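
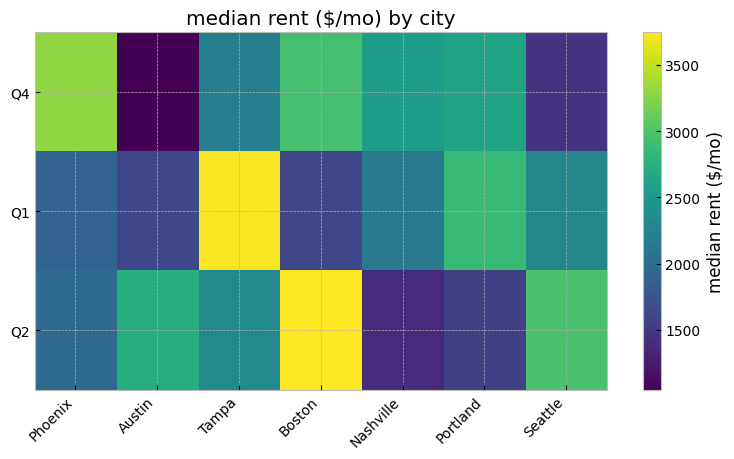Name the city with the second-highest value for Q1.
Portland

Top 3 for Q1: Tampa ≈ 3500, Portland ≈ 3000, Seattle ≈ 2500.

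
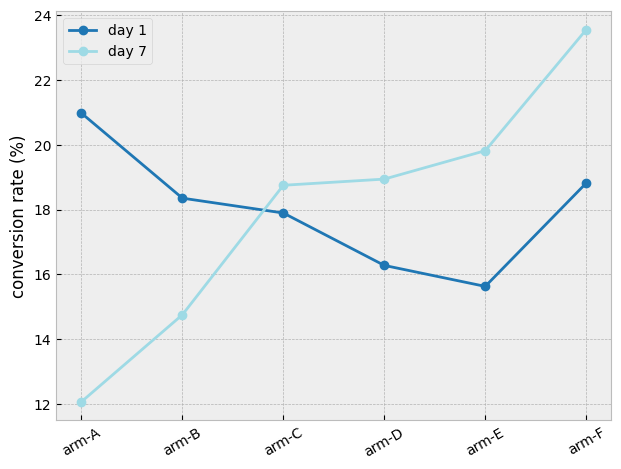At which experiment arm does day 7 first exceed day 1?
arm-C

arm-B: day 7 ≈ 15 vs day 1 ≈ 18 (not yet); arm-C: day 7 ≈ 19 vs day 1 ≈ 18 (first crossover).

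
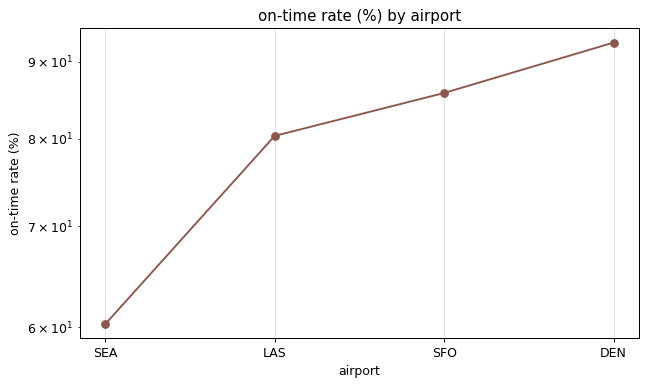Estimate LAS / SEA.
LAS ≈ 80, SEA ≈ 60; 80/60 ≈ 1.33.

≈ 1.33×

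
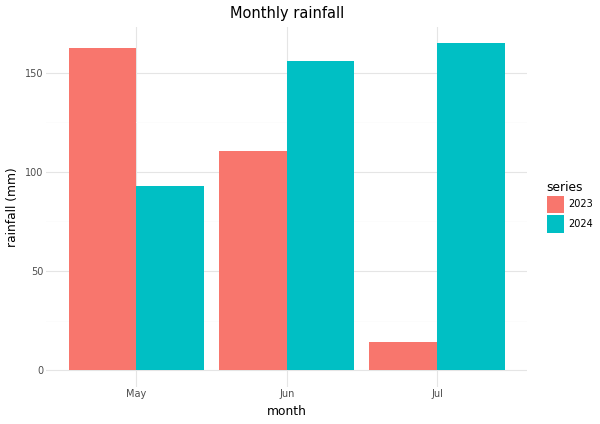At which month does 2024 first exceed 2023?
Jun

May: 2024 ≈ 100 vs 2023 ≈ 160 (not yet); Jun: 2024 ≈ 160 vs 2023 ≈ 120 (first crossover).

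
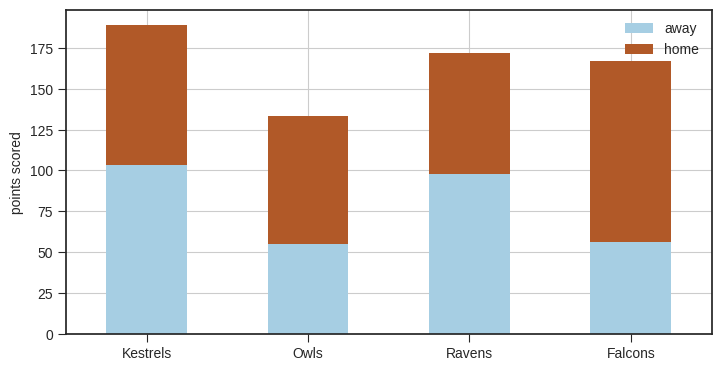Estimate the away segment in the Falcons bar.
≈ 60

away top ≈ 60, bottom ≈ 0; segment ≈ 60.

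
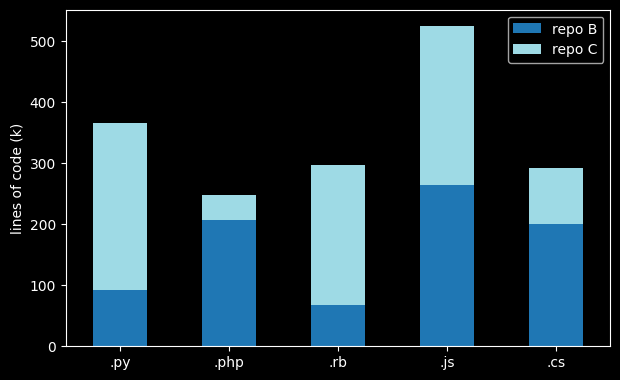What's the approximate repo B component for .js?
repo B top ≈ 250, bottom ≈ 0; segment ≈ 250.

≈ 250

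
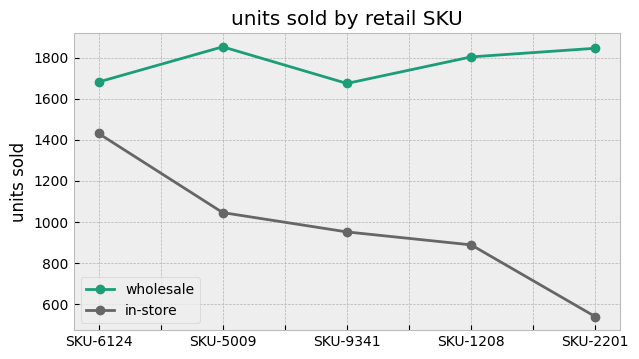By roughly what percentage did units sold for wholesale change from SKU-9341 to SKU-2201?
≈ +12.5%

SKU-9341 ≈ 1600, SKU-2201 ≈ 1800; (1800 − 1600) / 1600 ≈ +12.5%.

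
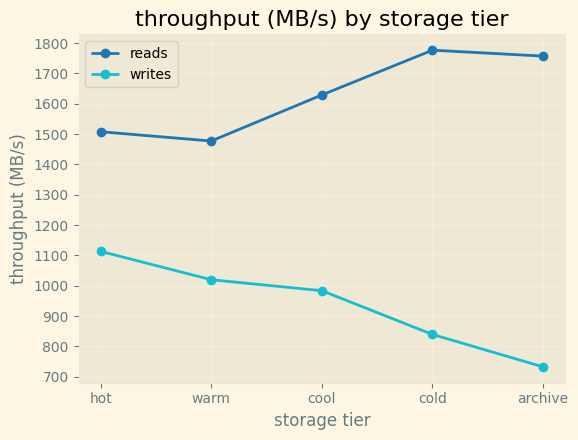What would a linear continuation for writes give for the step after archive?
Last three: 1000, 800, 700 → slope ≈ -150/step → next ≈ 550.

≈ 550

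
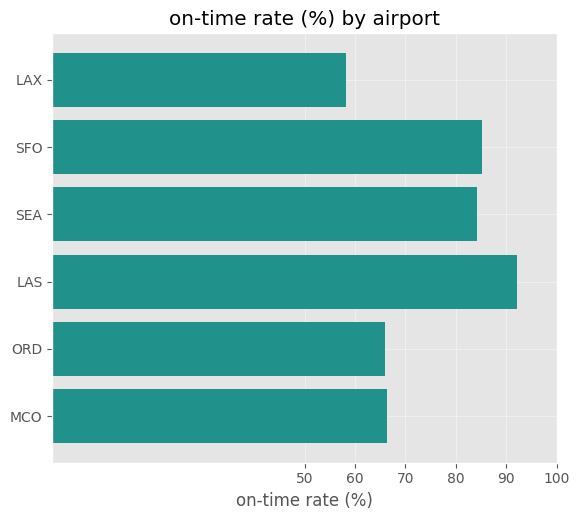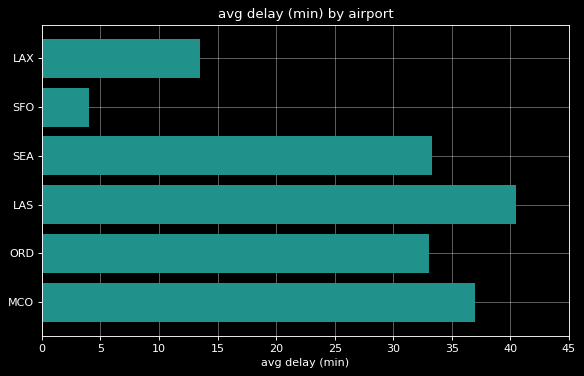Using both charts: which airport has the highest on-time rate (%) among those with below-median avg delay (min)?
SFO

Chart 2 median avg delay (min) ≈ 35; below-median airports: LAX, SFO, ORD. Among those, SFO has the highest on-time rate (%) (≈ 90).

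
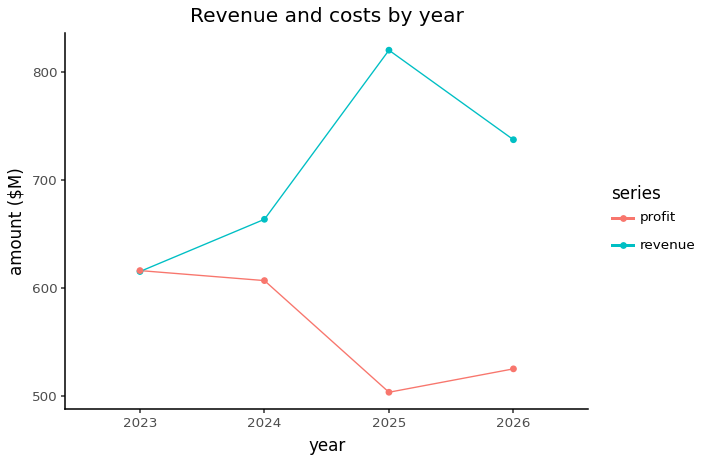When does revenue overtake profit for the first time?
2024

2023: revenue ≈ 600 vs profit ≈ 600 (not yet); 2024: revenue ≈ 650 vs profit ≈ 600 (first crossover).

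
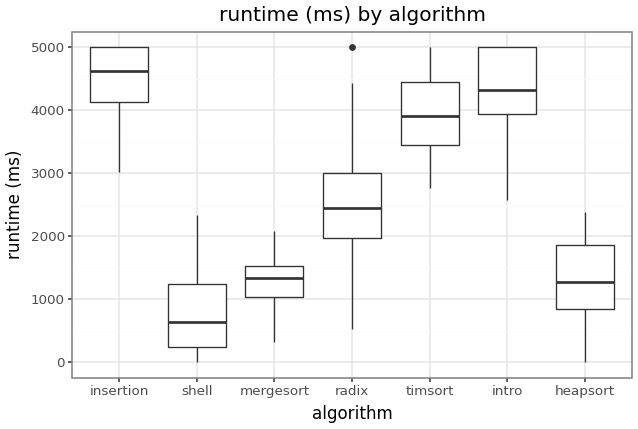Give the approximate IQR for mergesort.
Q3 ≈ 1500, Q1 ≈ 1000; IQR ≈ 500.

≈ 500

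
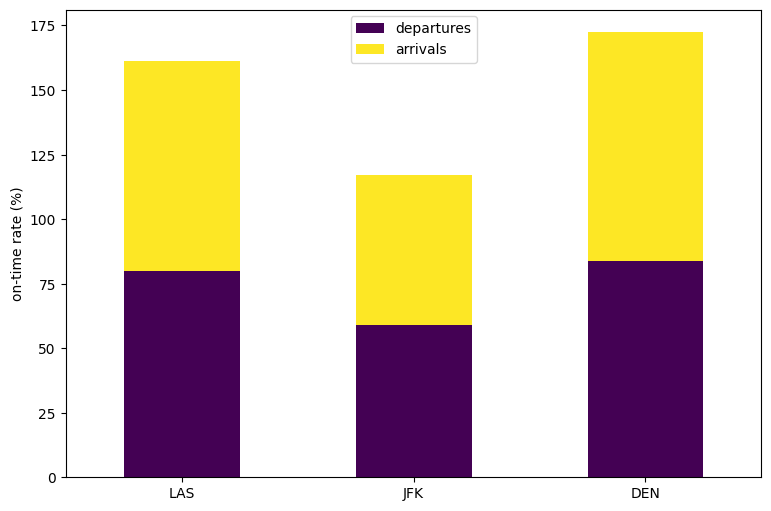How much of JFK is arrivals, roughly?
≈ 60

arrivals top ≈ 120, bottom ≈ 60; segment ≈ 60.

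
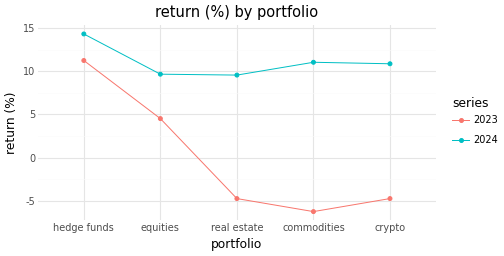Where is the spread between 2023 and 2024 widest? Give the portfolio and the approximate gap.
commodities, ≈ 18 %

commodities: 2023 ≈ -6, 2024 ≈ 12 → gap ≈ 18. Next-largest (crypto) is only ≈ 14.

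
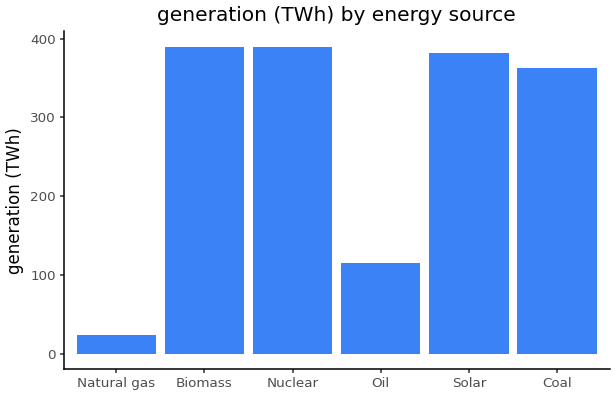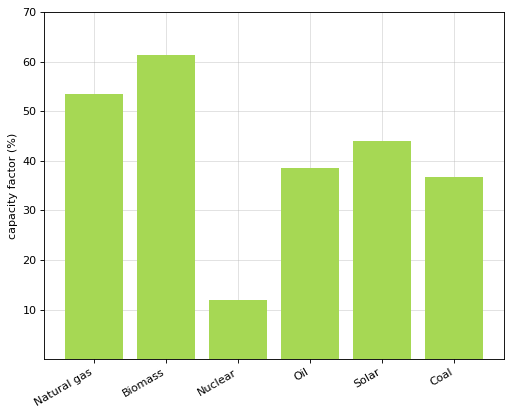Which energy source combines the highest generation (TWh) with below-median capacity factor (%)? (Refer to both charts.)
Nuclear

Chart 2 median capacity factor (%) ≈ 40; below-median energy sources: Nuclear, Oil, Coal. Among those, Nuclear has the highest generation (TWh) (≈ 400).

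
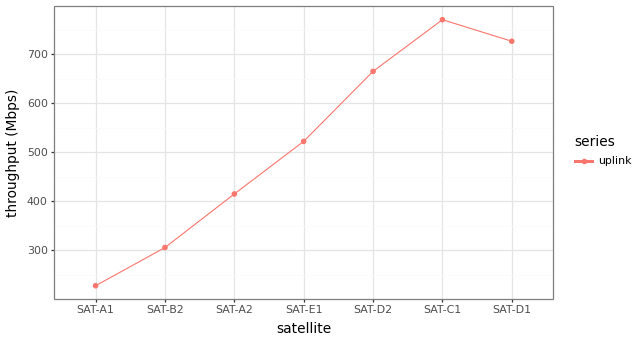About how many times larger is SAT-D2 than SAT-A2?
≈ 1.62×

SAT-D2 ≈ 650, SAT-A2 ≈ 400; 650/400 ≈ 1.62.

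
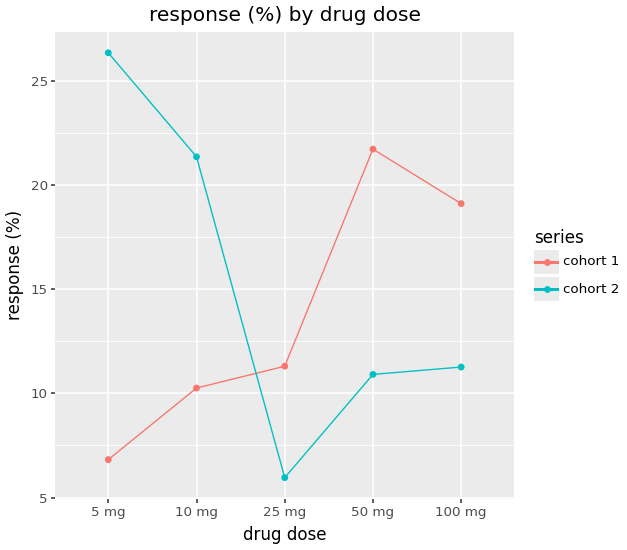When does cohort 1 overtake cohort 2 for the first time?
10 mg: cohort 1 ≈ 10 vs cohort 2 ≈ 22 (not yet); 25 mg: cohort 1 ≈ 12 vs cohort 2 ≈ 6 (first crossover).

25 mg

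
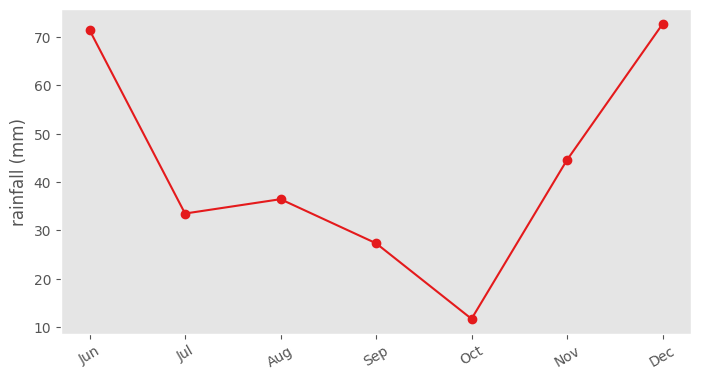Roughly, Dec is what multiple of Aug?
Dec ≈ 70, Aug ≈ 40; 70/40 ≈ 1.75.

≈ 1.75×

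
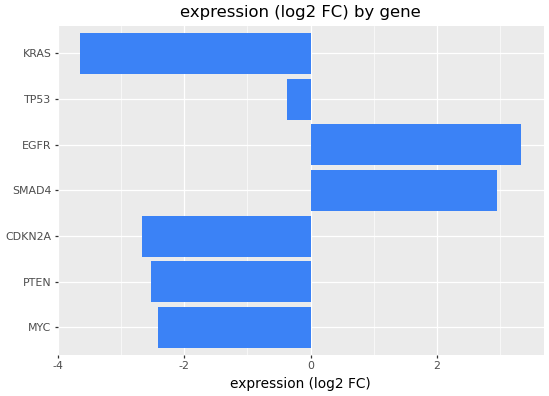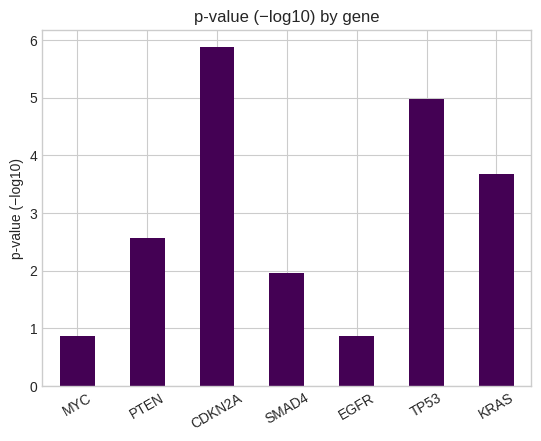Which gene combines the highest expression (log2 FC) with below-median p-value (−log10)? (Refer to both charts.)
EGFR

Chart 2 median p-value (−log10) ≈ 3; below-median genes: MYC, SMAD4, EGFR. Among those, EGFR has the highest expression (log2 FC) (≈ 3.5).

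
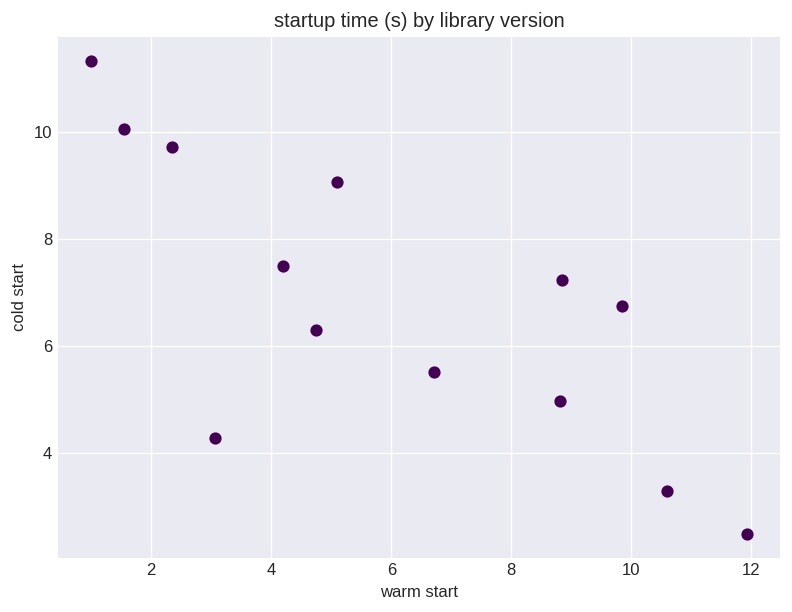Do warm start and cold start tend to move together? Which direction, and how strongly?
Points are negatively correlated; strong (|r| ≈ 0.8).

negative, strong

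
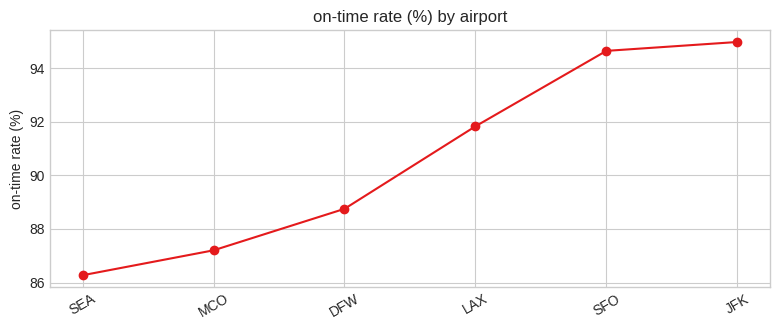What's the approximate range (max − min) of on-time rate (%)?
≈ 9

Max JFK ≈ 95, min SEA ≈ 86; range ≈ 9.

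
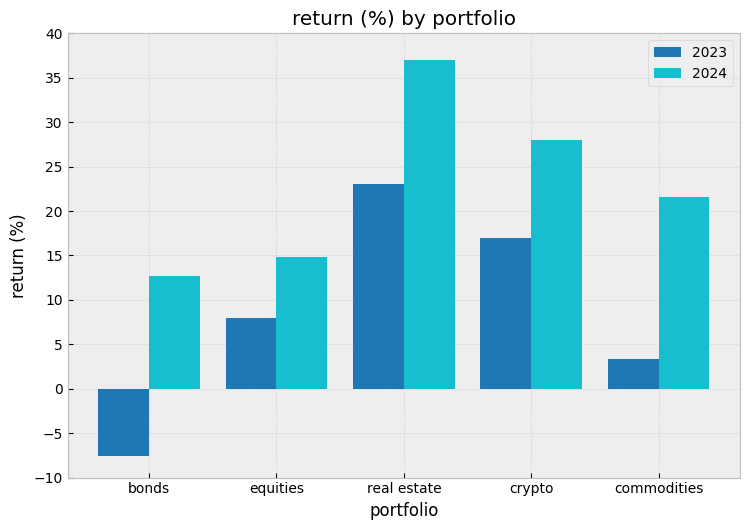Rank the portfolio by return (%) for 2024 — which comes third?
commodities

Top 4 for 2024: real estate ≈ 35, crypto ≈ 30, commodities ≈ 20, equities ≈ 15.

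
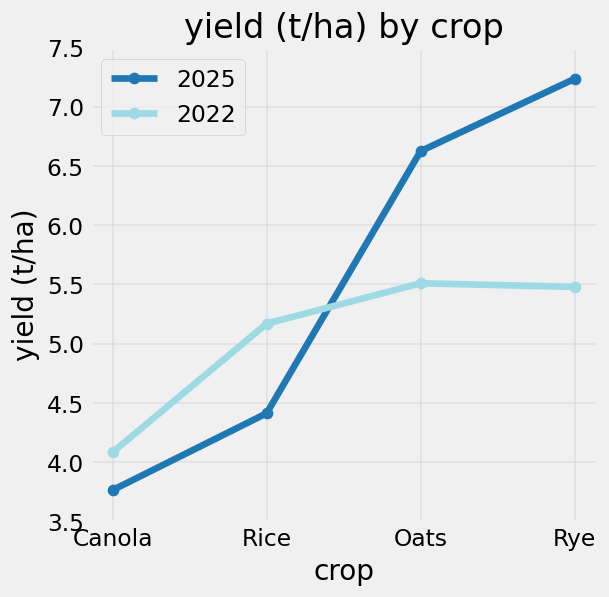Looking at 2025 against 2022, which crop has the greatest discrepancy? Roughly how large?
Rye: 2025 ≈ 7.0, 2022 ≈ 5.5 → gap ≈ 1.5. Next-largest (Oats) is only ≈ 1.0.

Rye, ≈ 1.5 t/ha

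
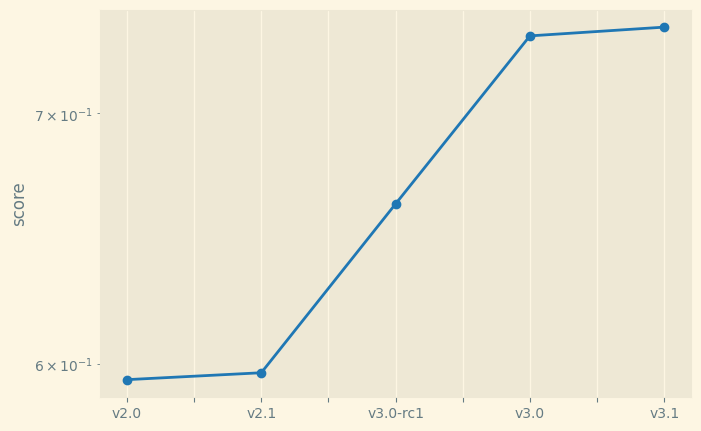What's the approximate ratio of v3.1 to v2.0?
≈ 1.23×

v3.1 ≈ 0.74, v2.0 ≈ 0.60; 0.74/0.60 ≈ 1.23.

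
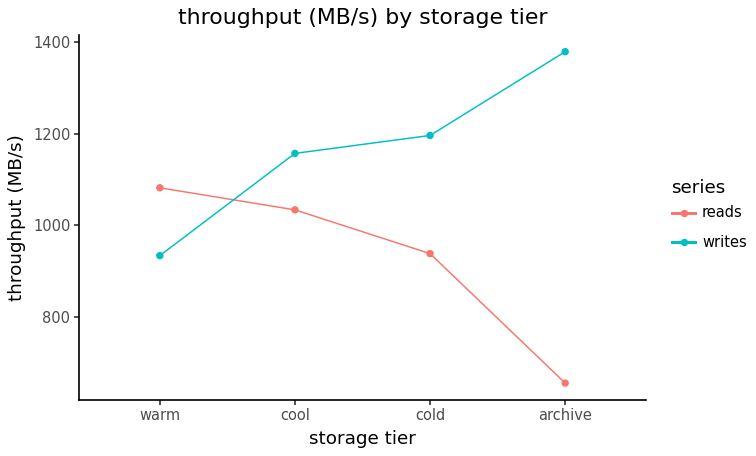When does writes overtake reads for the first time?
warm: writes ≈ 900 vs reads ≈ 1100 (not yet); cool: writes ≈ 1200 vs reads ≈ 1000 (first crossover).

cool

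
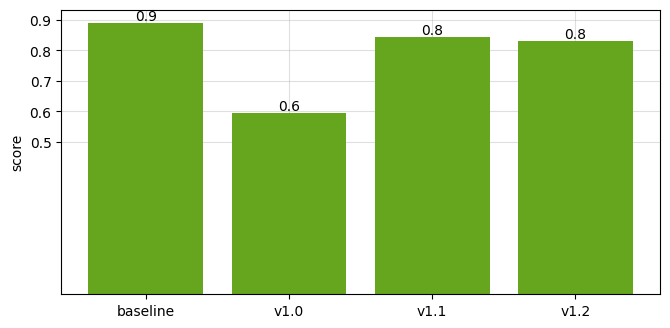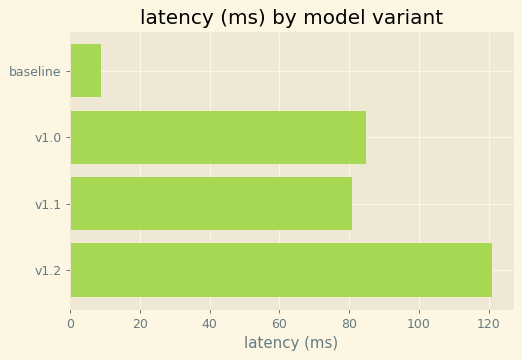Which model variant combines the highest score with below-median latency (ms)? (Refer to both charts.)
Chart 2 median latency (ms) ≈ 80; below-median model variants: baseline, v1.1. Among those, baseline has the highest score (≈ 0.9).

baseline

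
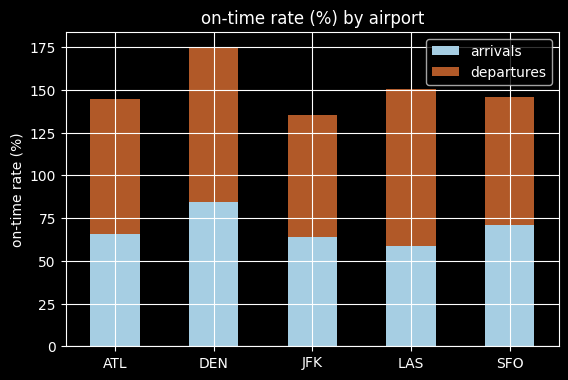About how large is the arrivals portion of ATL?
arrivals top ≈ 60, bottom ≈ 0; segment ≈ 60.

≈ 60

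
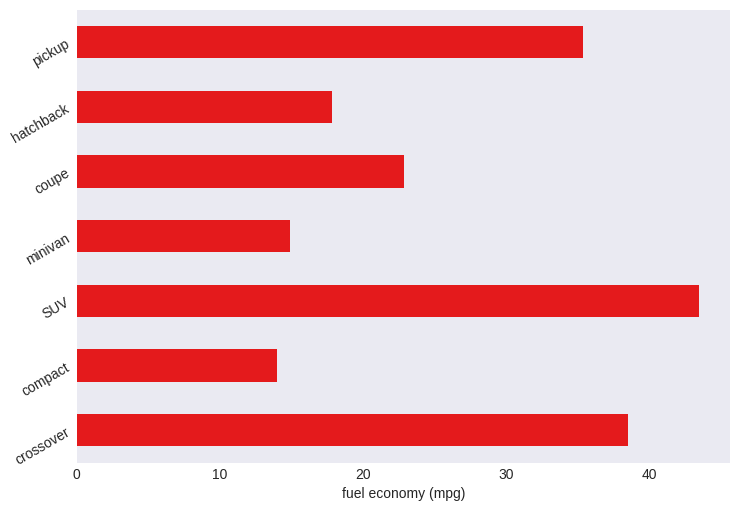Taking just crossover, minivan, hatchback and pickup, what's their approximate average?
(40 + 15 + 20 + 35) / 4 ≈ 28.

≈ 28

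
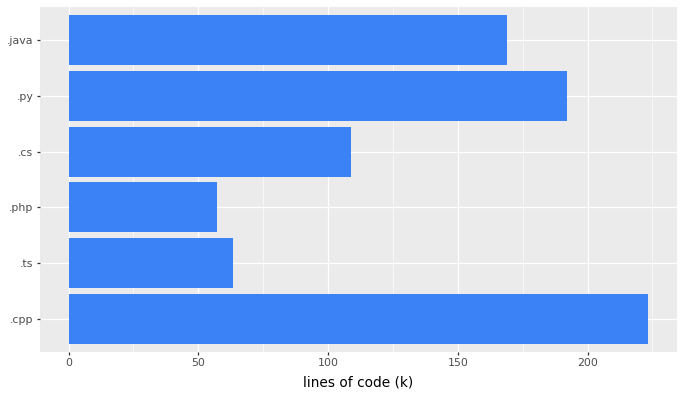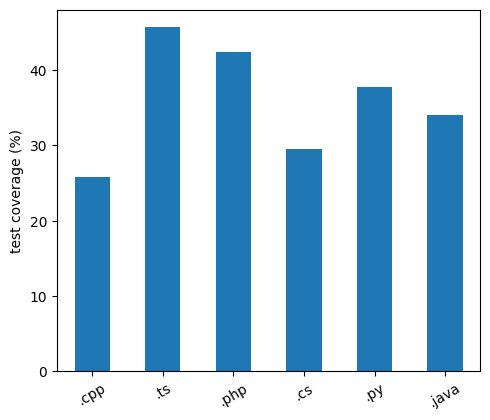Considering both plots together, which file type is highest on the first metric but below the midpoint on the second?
.cpp

Chart 2 median test coverage (%) ≈ 35; below-median file types: .cpp, .cs, .java. Among those, .cpp has the highest lines of code (k) (≈ 225).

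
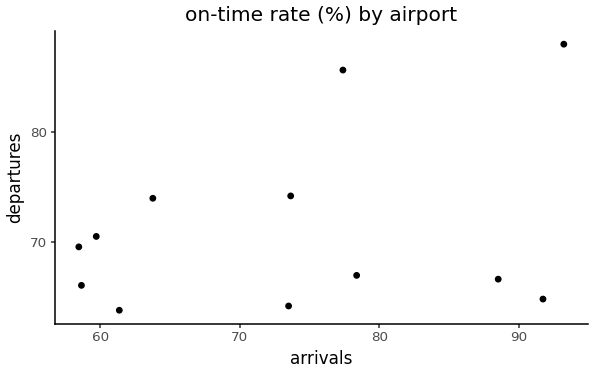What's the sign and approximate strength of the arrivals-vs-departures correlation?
positive, weak

Points are positively correlated; weak (|r| ≈ 0.3).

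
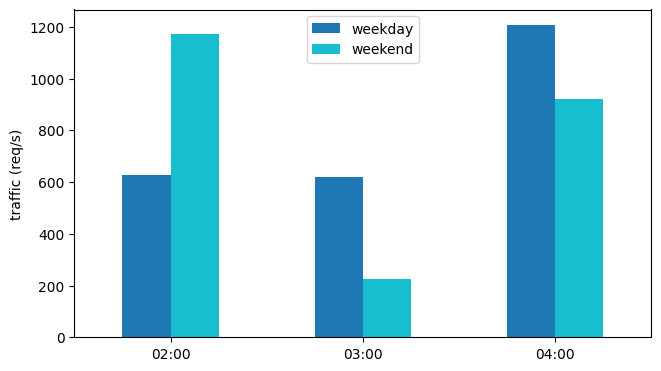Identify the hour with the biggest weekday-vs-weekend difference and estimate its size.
02:00, ≈ 600 req/s

02:00: weekday ≈ 600, weekend ≈ 1200 → gap ≈ 600. Next-largest (03:00) is only ≈ 400.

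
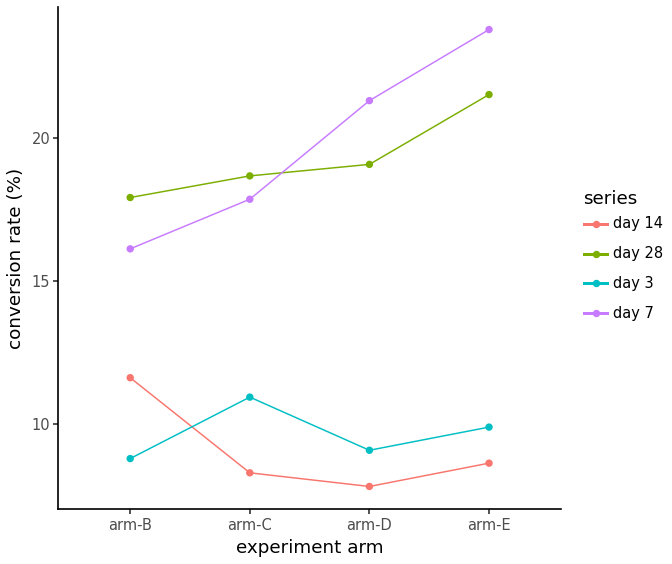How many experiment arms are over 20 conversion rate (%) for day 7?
Above 20: arm-D, arm-E.

2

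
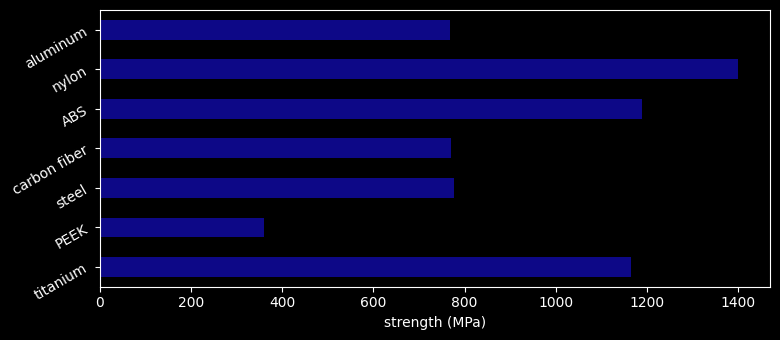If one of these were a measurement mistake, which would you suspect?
nylon ≈ 1400; the rest sit between ≈ 400 and ≈ 1200.

nylon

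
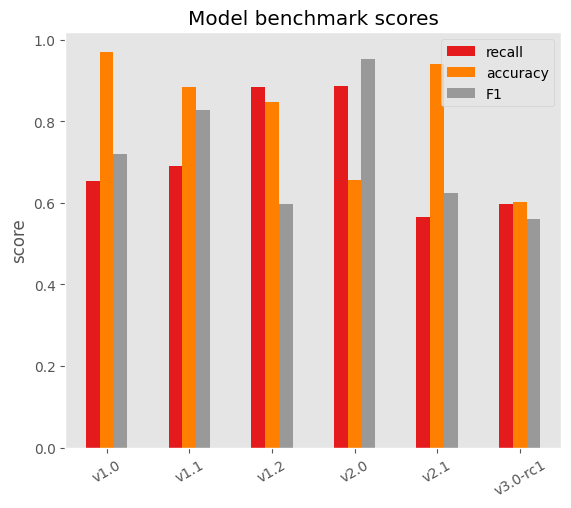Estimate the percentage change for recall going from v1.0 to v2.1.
v1.0 ≈ 0.7, v2.1 ≈ 0.6; (0.6 − 0.7) / 0.7 ≈ -14.3%.

≈ -14.3%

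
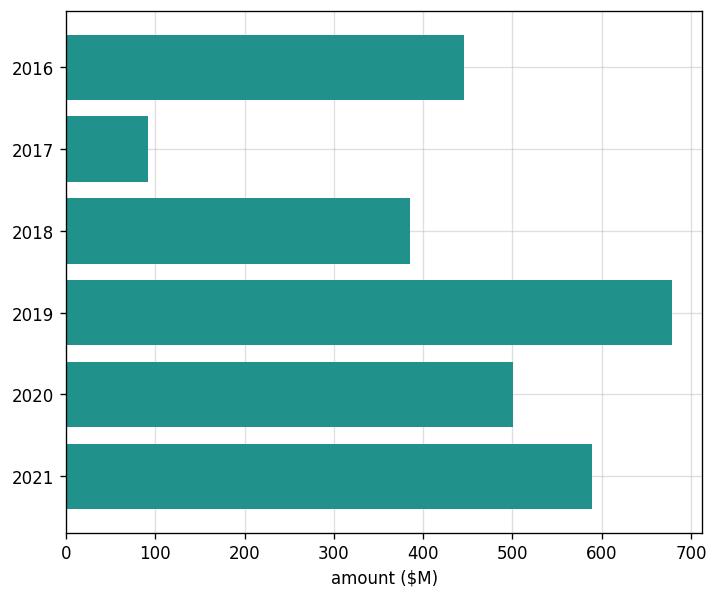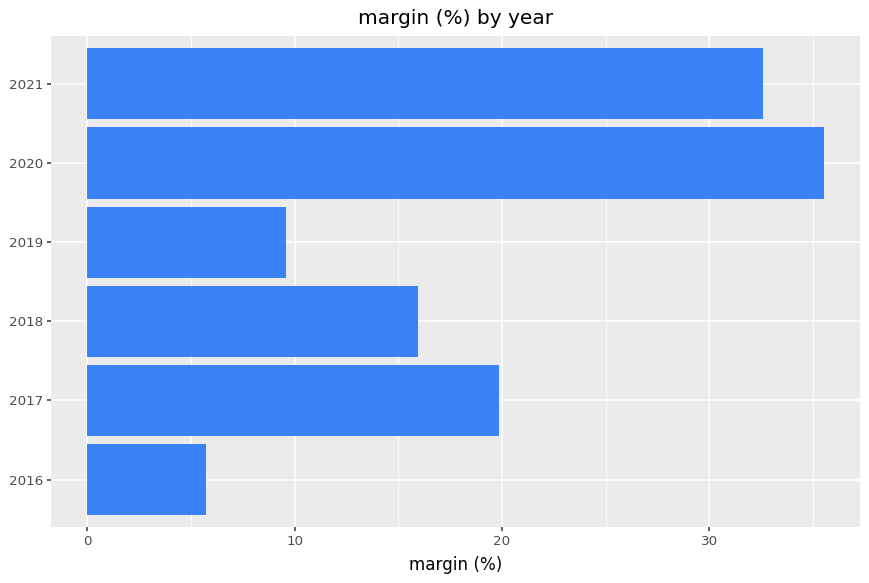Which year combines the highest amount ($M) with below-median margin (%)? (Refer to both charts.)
2019

Chart 2 median margin (%) ≈ 20; below-median years: 2016, 2018, 2019. Among those, 2019 has the highest amount ($M) (≈ 700).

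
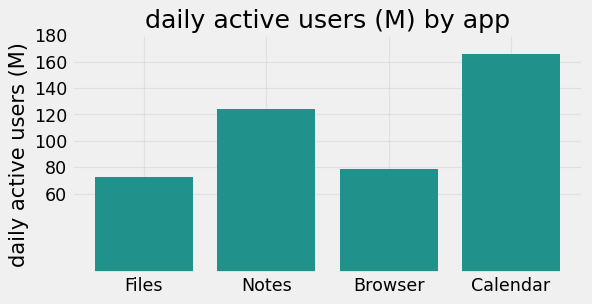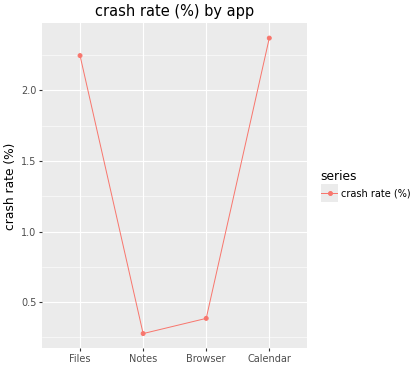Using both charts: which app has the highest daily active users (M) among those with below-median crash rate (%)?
Notes

Chart 2 median crash rate (%) ≈ 1.5; below-median apps: Notes, Browser. Among those, Notes has the highest daily active users (M) (≈ 120).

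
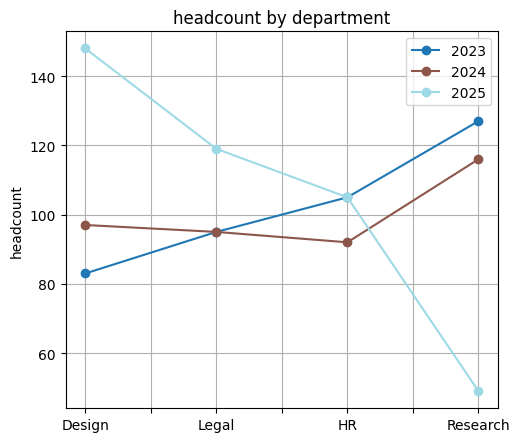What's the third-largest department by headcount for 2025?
Top 4 for 2025: Design ≈ 150, Legal ≈ 120, HR ≈ 100, Research ≈ 50.

HR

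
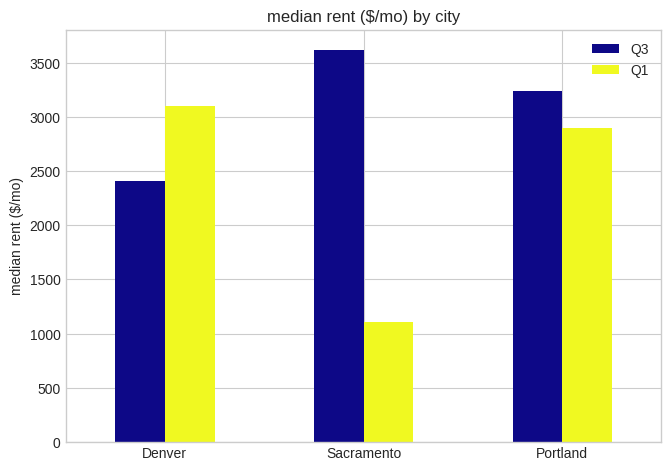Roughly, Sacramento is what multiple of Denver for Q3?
Sacramento ≈ 3500, Denver ≈ 2500; 3500/2500 ≈ 1.4.

≈ 1.4×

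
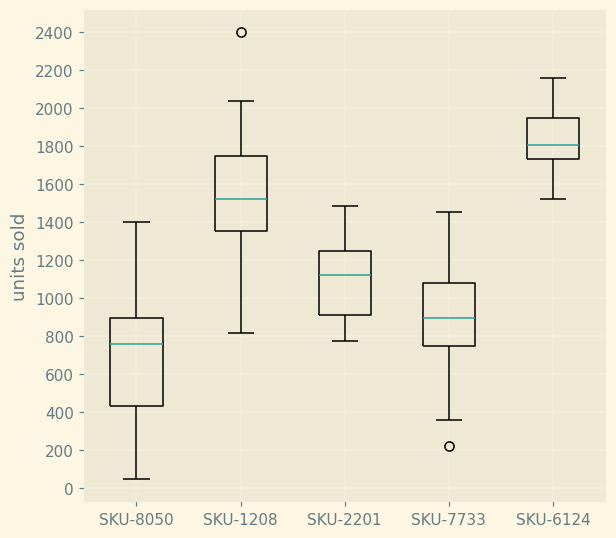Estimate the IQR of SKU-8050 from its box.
≈ 400

Q3 ≈ 800, Q1 ≈ 400; IQR ≈ 400.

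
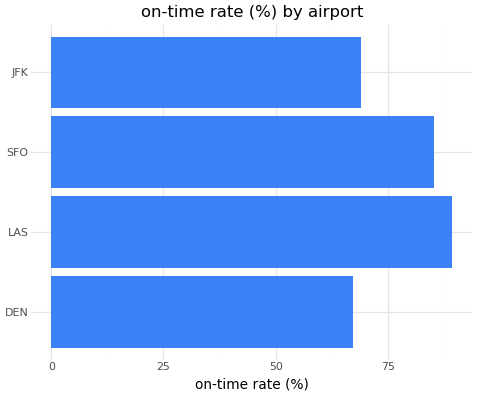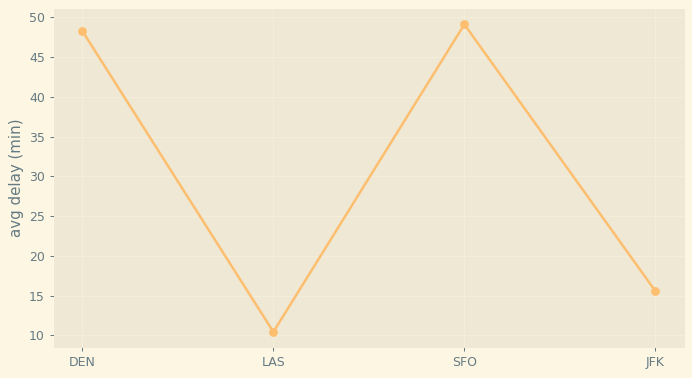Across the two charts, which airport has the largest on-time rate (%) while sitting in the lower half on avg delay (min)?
Chart 2 median avg delay (min) ≈ 30; below-median airports: LAS, JFK. Among those, LAS has the highest on-time rate (%) (≈ 90).

LAS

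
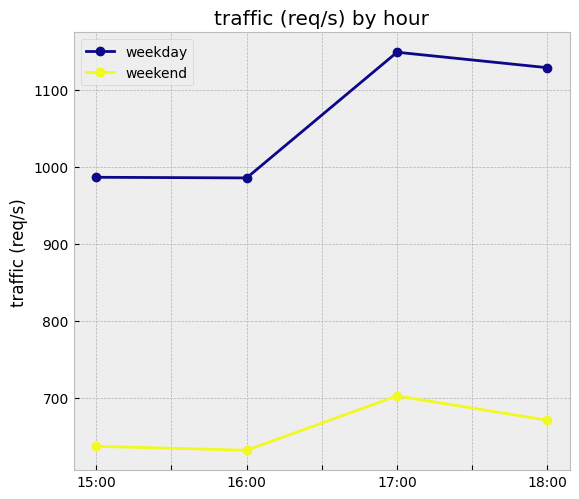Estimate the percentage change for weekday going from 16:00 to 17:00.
16:00 ≈ 1000, 17:00 ≈ 1150; (1150 − 1000) / 1000 ≈ +15%.

≈ +15%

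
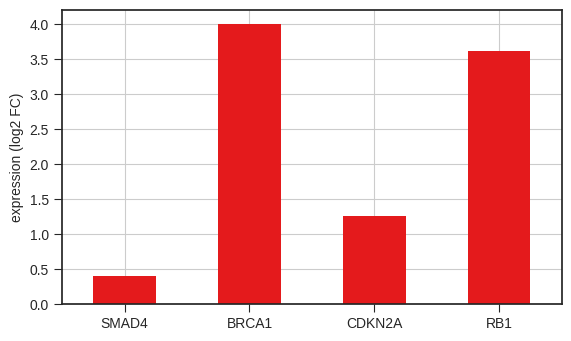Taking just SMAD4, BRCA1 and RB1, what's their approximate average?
(0.5 + 4.0 + 3.5) / 3 ≈ 2.67.

≈ 2.67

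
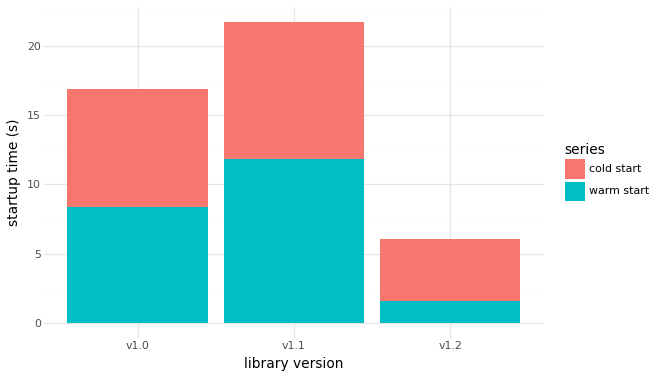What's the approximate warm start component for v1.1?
warm start top ≈ 12, bottom ≈ 0; segment ≈ 12.

≈ 12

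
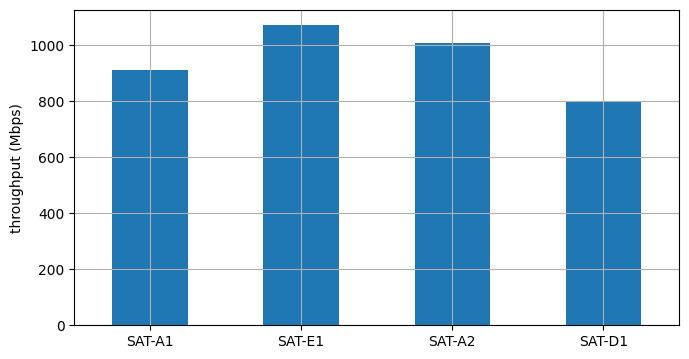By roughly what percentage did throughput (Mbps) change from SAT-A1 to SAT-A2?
≈ +11.1%

SAT-A1 ≈ 900, SAT-A2 ≈ 1000; (1000 − 900) / 900 ≈ +11.1%.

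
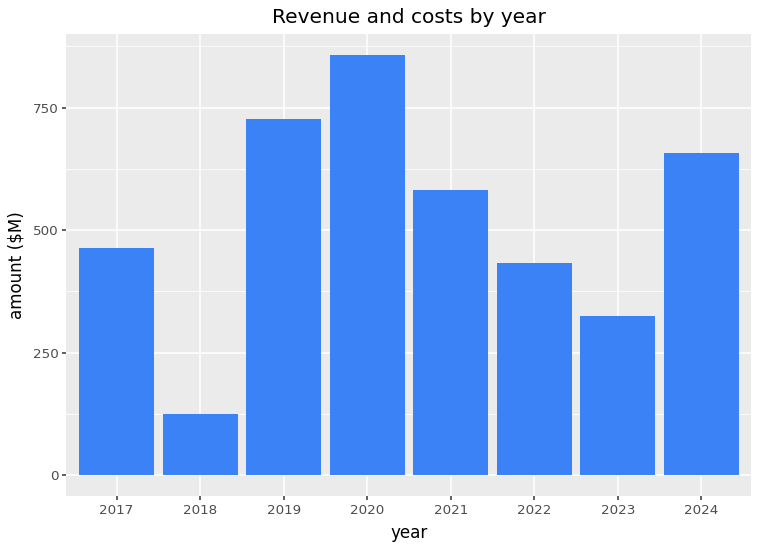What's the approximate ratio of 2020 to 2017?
2020 ≈ 900, 2017 ≈ 500; 900/500 ≈ 1.8.

≈ 1.8×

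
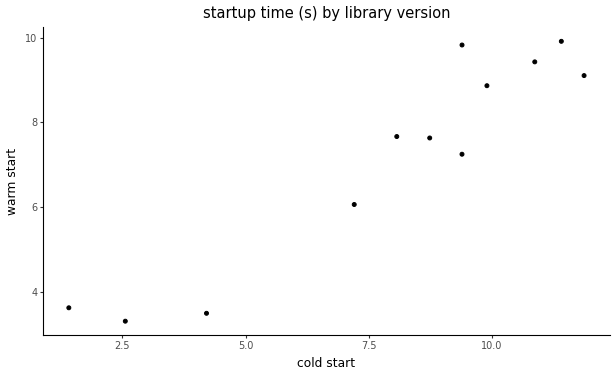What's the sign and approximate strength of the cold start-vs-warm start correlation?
positive, strong

Points are positively correlated; strong (|r| ≈ 0.9).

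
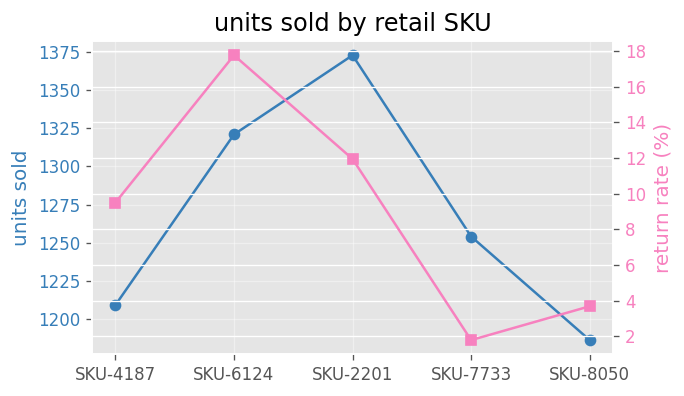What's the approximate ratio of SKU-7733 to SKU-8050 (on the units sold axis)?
≈ 1.07×

SKU-7733 ≈ 1260, SKU-8050 ≈ 1180; 1260/1180 ≈ 1.07.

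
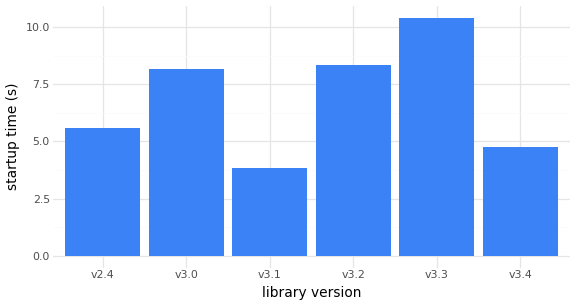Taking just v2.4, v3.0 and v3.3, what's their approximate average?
(6 + 8 + 10) / 3 ≈ 8.

≈ 8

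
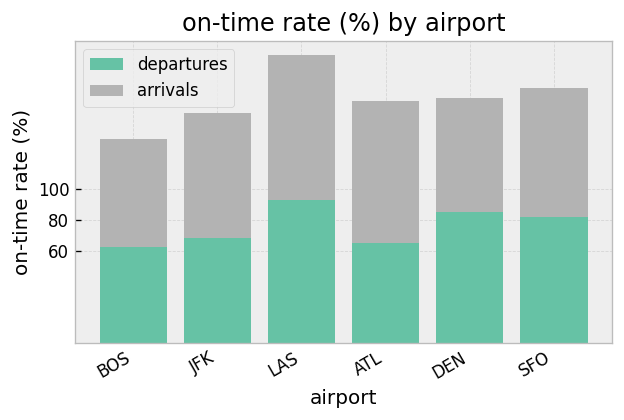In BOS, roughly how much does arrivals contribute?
≈ 80

arrivals top ≈ 140, bottom ≈ 60; segment ≈ 80.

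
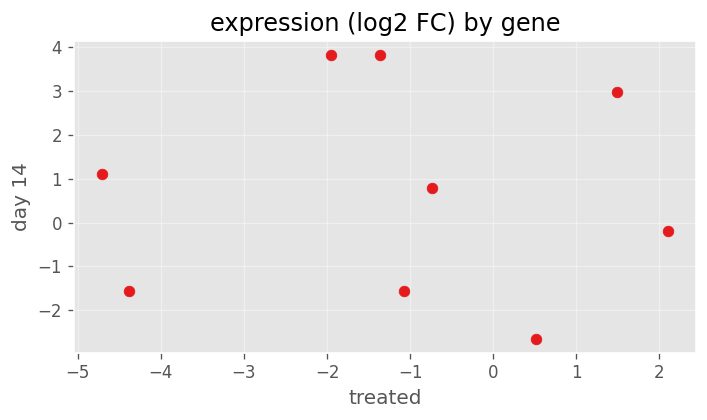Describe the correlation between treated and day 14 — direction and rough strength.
no clear correlation

Points are roughly uncorrelated; weak (|r| ≈ 0.0).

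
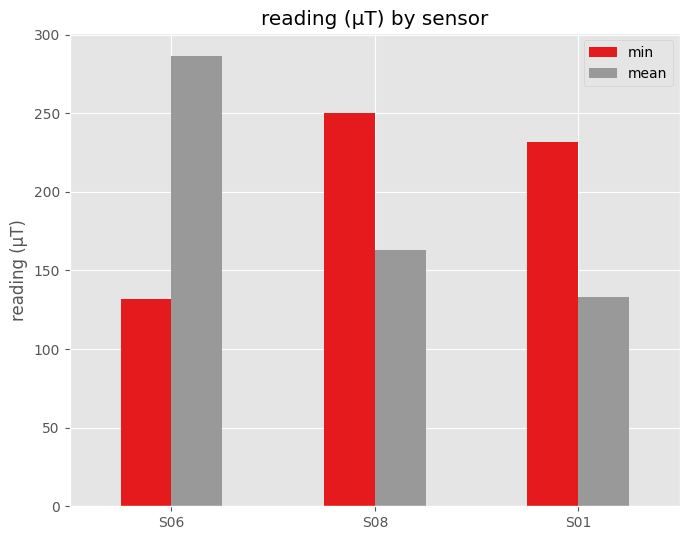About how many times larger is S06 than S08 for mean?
S06 ≈ 275, S08 ≈ 175; 275/175 ≈ 1.57.

≈ 1.57×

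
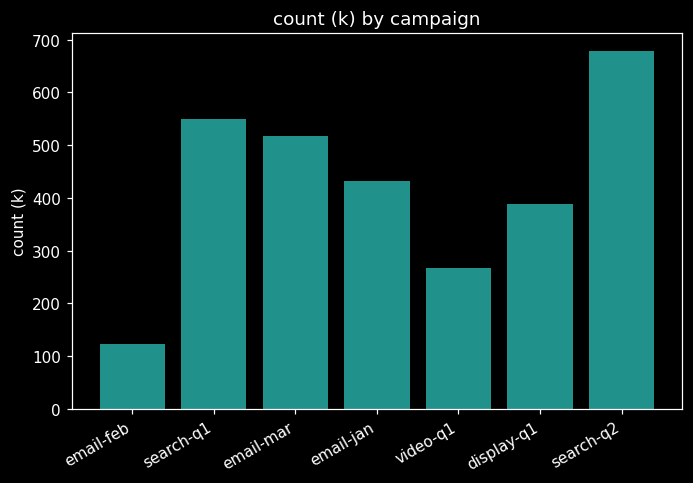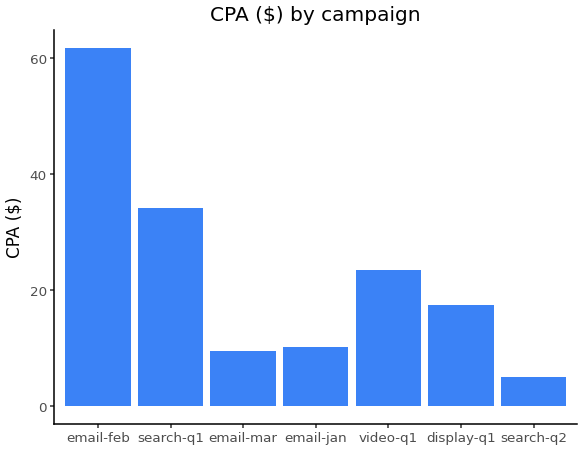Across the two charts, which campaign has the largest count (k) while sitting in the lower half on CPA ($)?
Chart 2 median CPA ($) ≈ 20; below-median campaigns: email-mar, email-jan, search-q2. Among those, search-q2 has the highest count (k) (≈ 700).

search-q2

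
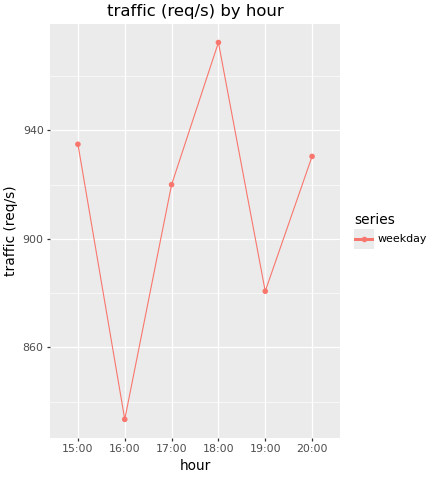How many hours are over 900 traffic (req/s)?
4

Above 900: 15:00, 17:00, 18:00, 20:00.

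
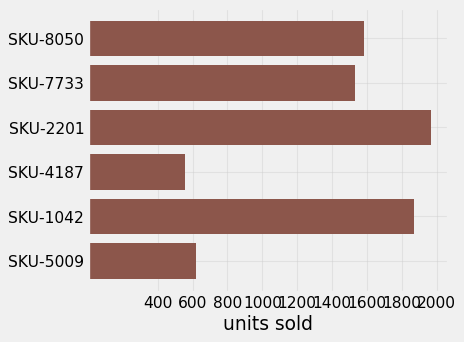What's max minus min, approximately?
Max SKU-2201 ≈ 2000, min SKU-4187 ≈ 600; range ≈ 1400.

≈ 1400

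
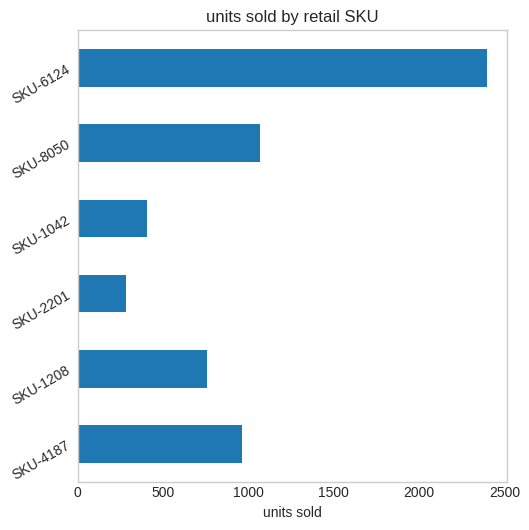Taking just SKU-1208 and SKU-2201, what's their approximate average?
≈ 500

(800 + 200) / 2 ≈ 500.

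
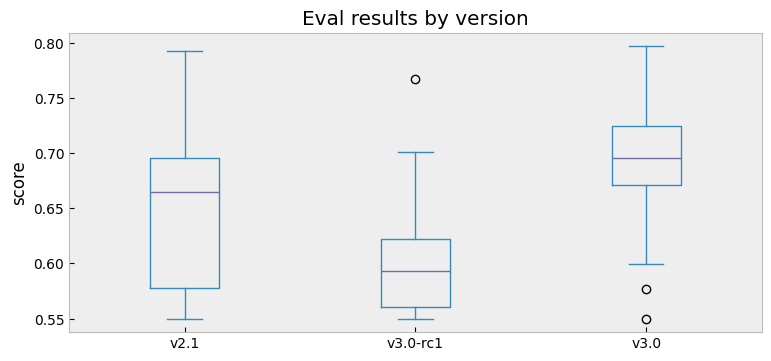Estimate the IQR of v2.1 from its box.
Q3 ≈ 0.70, Q1 ≈ 0.58; IQR ≈ 0.12.

≈ 0.12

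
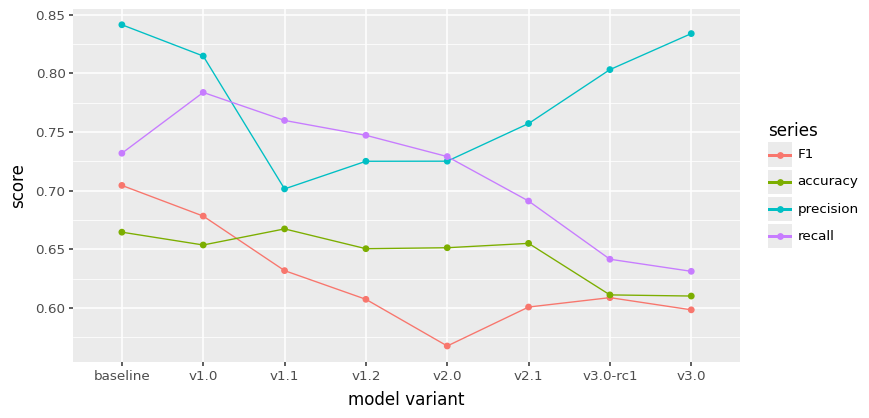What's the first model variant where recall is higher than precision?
v1.1

v1.0: recall ≈ 0.80 vs precision ≈ 0.80 (not yet); v1.1: recall ≈ 0.75 vs precision ≈ 0.70 (first crossover).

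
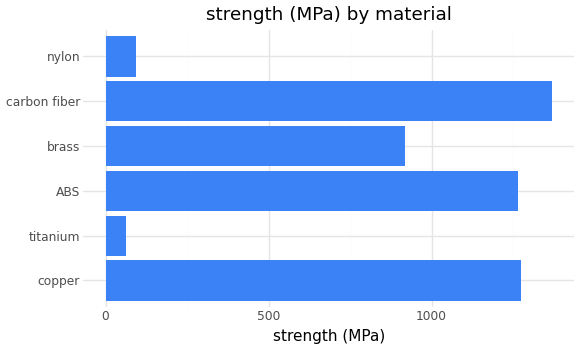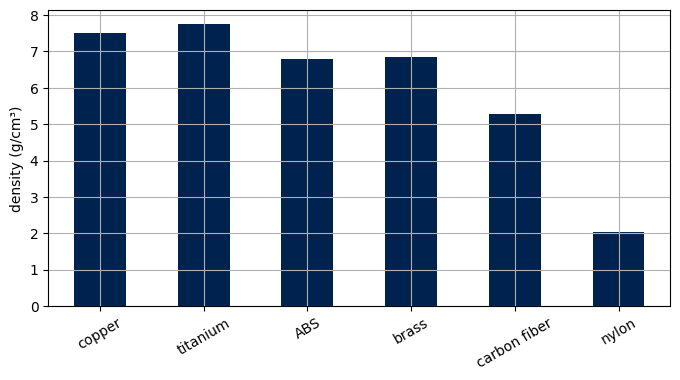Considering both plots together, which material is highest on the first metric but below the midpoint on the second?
Chart 2 median density (g/cm³) ≈ 7; below-median materials: ABS, carbon fiber, nylon. Among those, carbon fiber has the highest strength (MPa) (≈ 1400).

carbon fiber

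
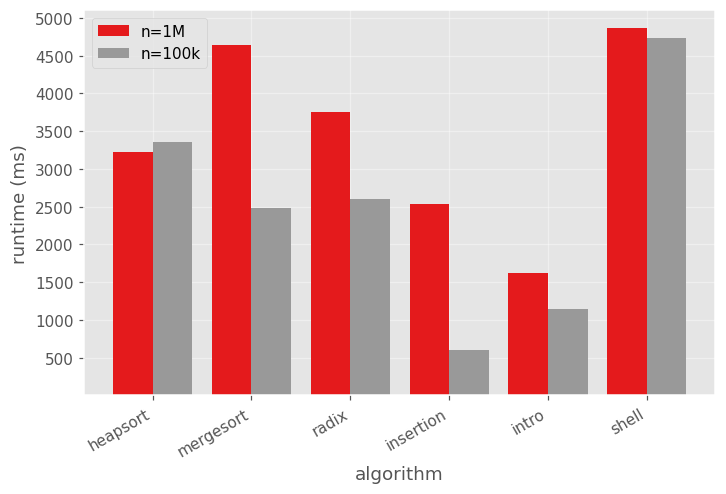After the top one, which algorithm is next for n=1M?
mergesort

Top 3 for n=1M: shell ≈ 5000, mergesort ≈ 4500, radix ≈ 4000.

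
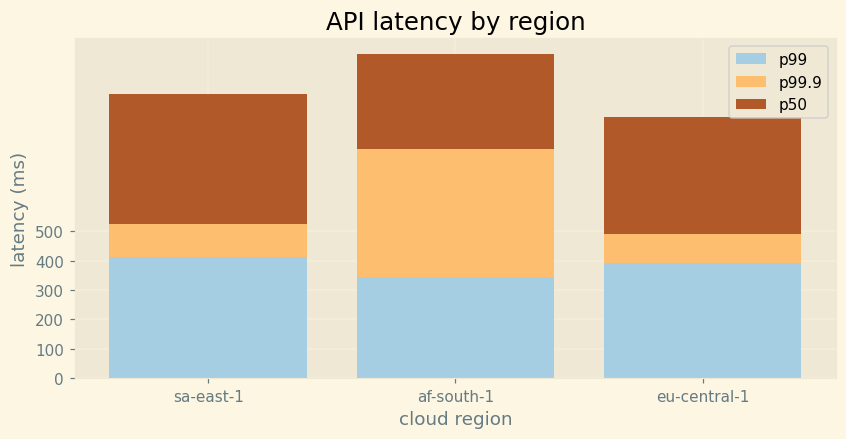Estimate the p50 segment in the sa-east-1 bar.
≈ 500

p50 top ≈ 1000, bottom ≈ 500; segment ≈ 500.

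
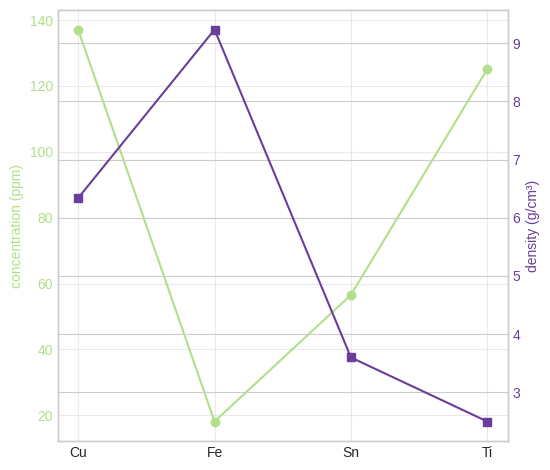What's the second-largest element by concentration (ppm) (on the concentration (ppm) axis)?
Top 3 (on the concentration (ppm) axis): Cu ≈ 140, Ti ≈ 130, Sn ≈ 60.

Ti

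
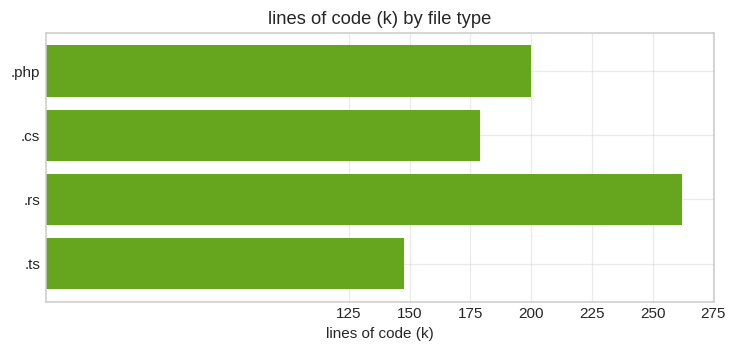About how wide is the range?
Max .rs ≈ 250, min .ts ≈ 150; range ≈ 100.

≈ 100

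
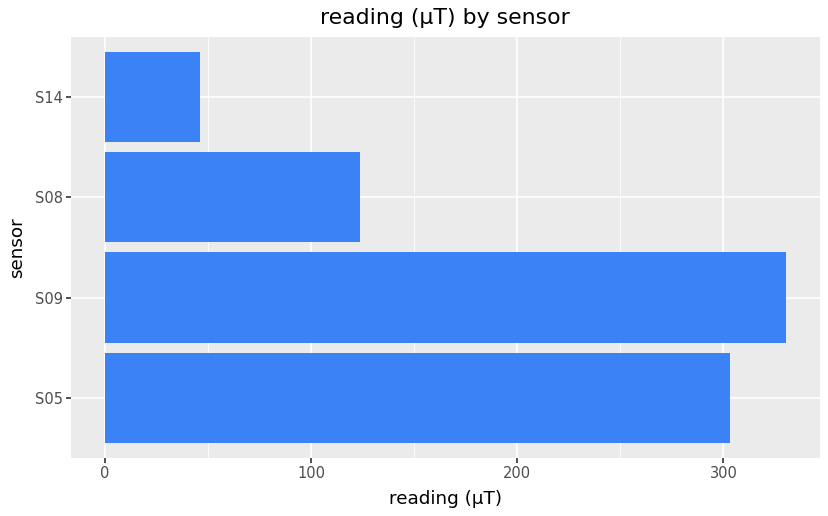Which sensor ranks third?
S08

Top 4: S09 ≈ 350, S05 ≈ 300, S08 ≈ 100, S14 ≈ 50.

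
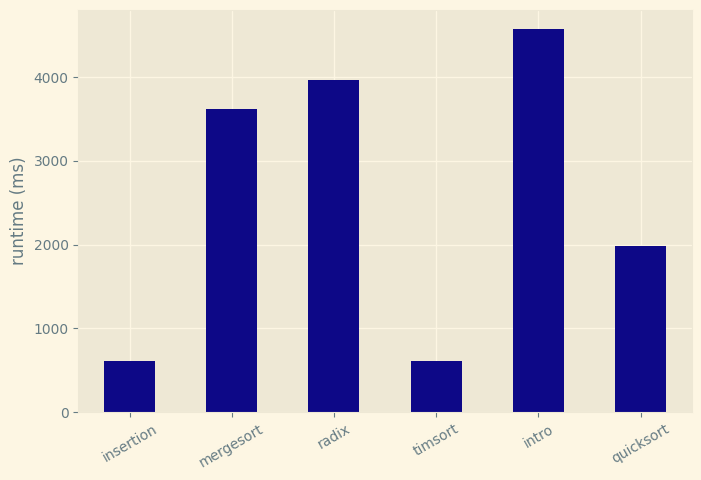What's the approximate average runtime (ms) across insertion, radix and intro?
(500 + 4000 + 4500) / 3 ≈ 3000.

≈ 3000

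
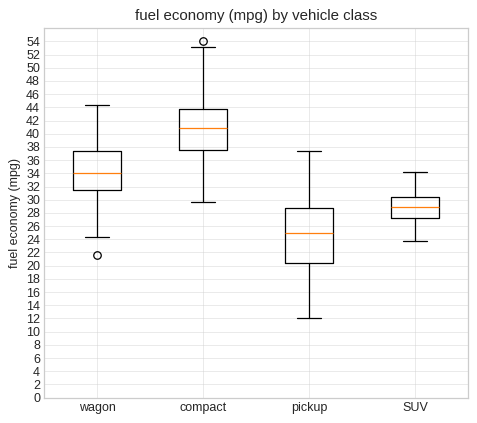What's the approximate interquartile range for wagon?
Q3 ≈ 38, Q1 ≈ 32; IQR ≈ 6.

≈ 6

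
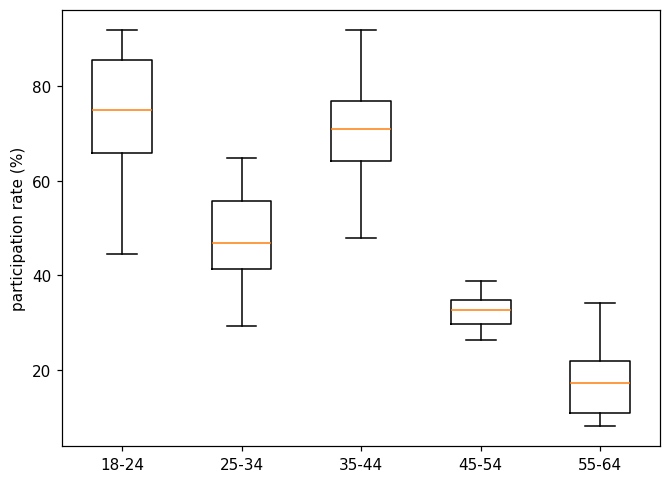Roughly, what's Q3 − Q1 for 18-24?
≈ 20

Q3 ≈ 90, Q1 ≈ 70; IQR ≈ 20.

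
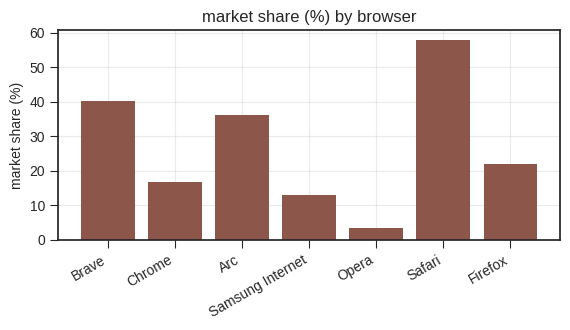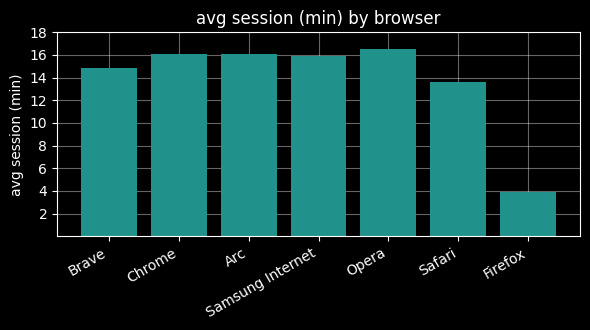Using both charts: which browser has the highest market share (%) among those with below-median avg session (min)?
Safari

Chart 2 median avg session (min) ≈ 16; below-median browsers: Brave, Safari, Firefox. Among those, Safari has the highest market share (%) (≈ 60).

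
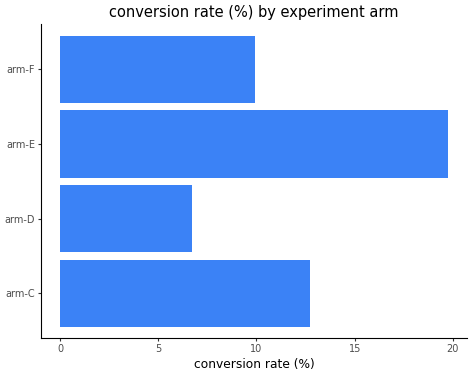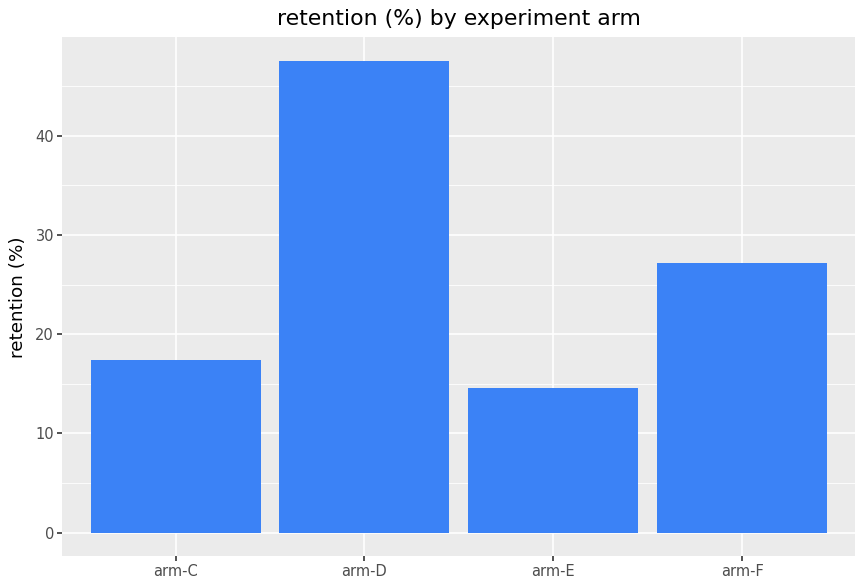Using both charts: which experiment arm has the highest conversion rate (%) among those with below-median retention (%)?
Chart 2 median retention (%) ≈ 20; below-median experiment arms: arm-C, arm-E. Among those, arm-E has the highest conversion rate (%) (≈ 20).

arm-E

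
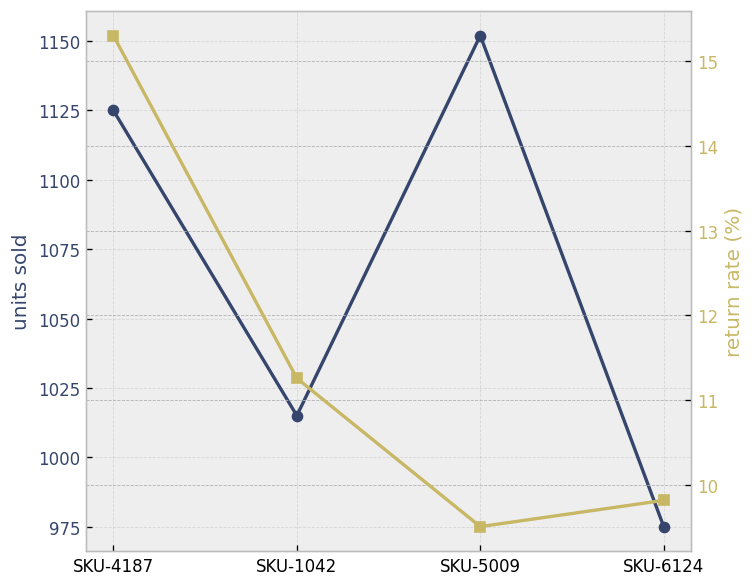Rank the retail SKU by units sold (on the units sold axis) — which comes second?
Top 3 (on the units sold axis): SKU-5009 ≈ 1160, SKU-4187 ≈ 1120, SKU-1042 ≈ 1020.

SKU-4187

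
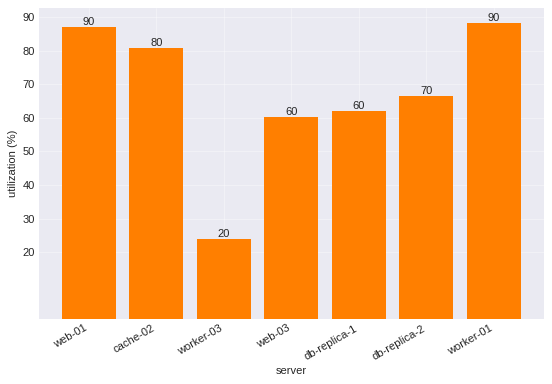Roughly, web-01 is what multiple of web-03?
web-01 ≈ 90, web-03 ≈ 60; 90/60 ≈ 1.5.

≈ 1.5×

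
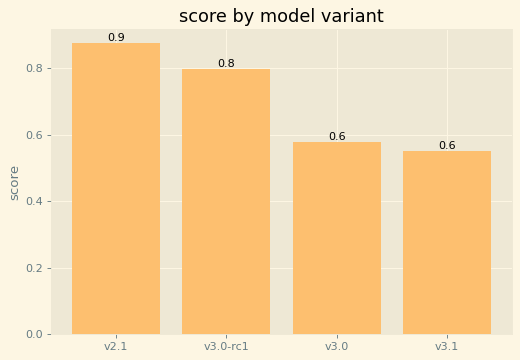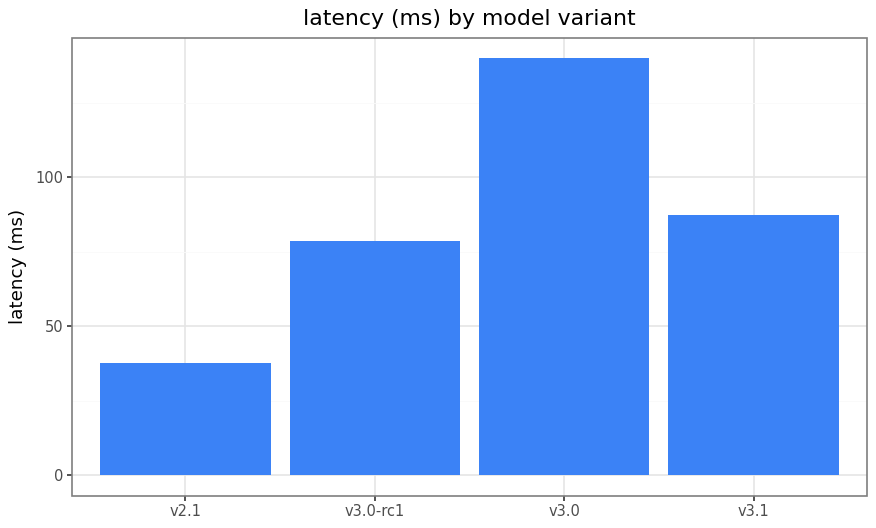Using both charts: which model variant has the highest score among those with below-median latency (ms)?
v2.1

Chart 2 median latency (ms) ≈ 80; below-median model variants: v2.1, v3.0-rc1. Among those, v2.1 has the highest score (≈ 0.9).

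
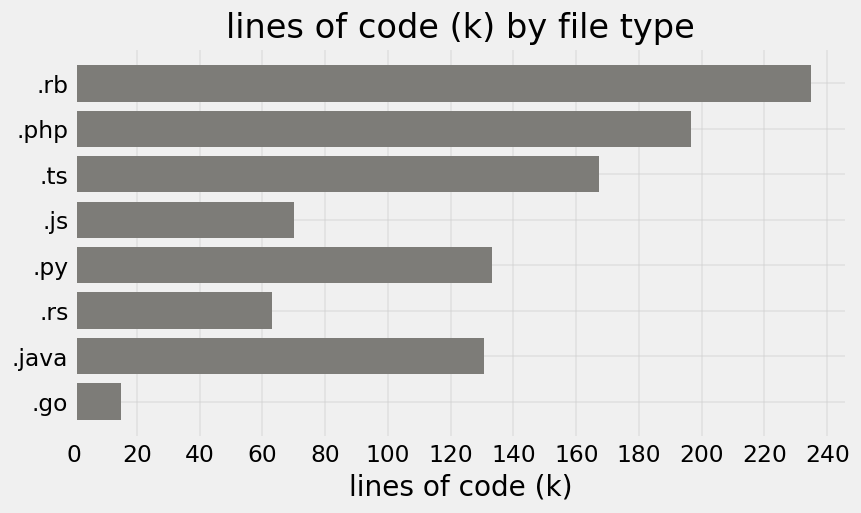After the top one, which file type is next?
Top 3: .rb ≈ 240, .php ≈ 200, .ts ≈ 160.

.php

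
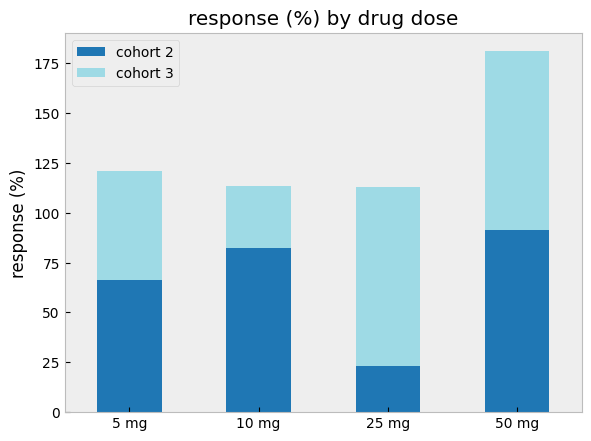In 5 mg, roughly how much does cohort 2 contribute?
≈ 60

cohort 2 top ≈ 60, bottom ≈ 0; segment ≈ 60.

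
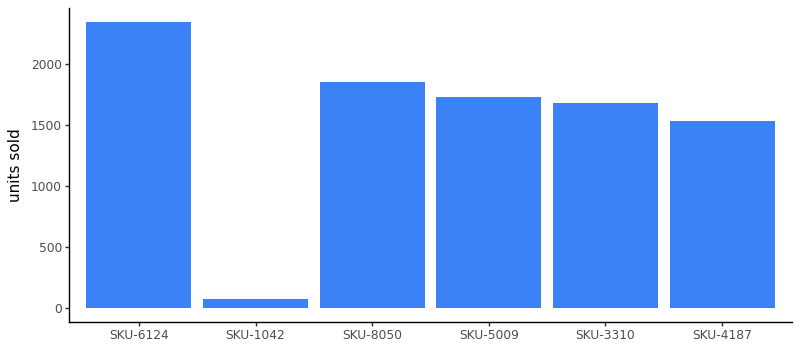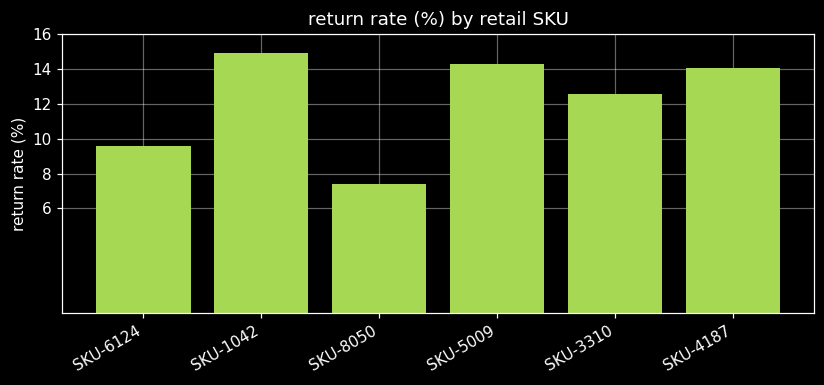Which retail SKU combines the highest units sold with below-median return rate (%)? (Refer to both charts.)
SKU-6124

Chart 2 median return rate (%) ≈ 14; below-median retail SKUs: SKU-6124, SKU-8050, SKU-3310. Among those, SKU-6124 has the highest units sold (≈ 2500).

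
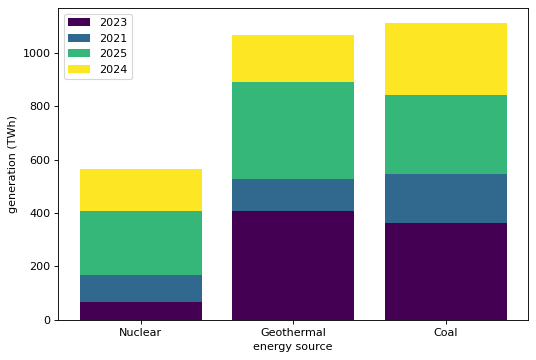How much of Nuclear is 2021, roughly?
≈ 100

2021 top ≈ 200, bottom ≈ 100; segment ≈ 100.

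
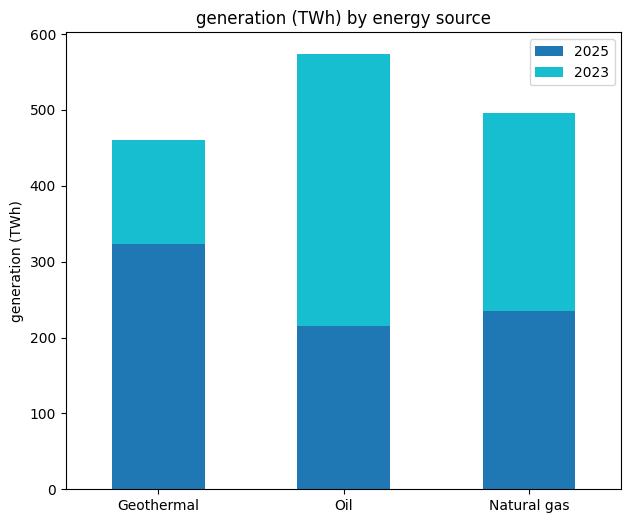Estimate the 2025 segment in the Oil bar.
2025 top ≈ 200, bottom ≈ 0; segment ≈ 200.

≈ 200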